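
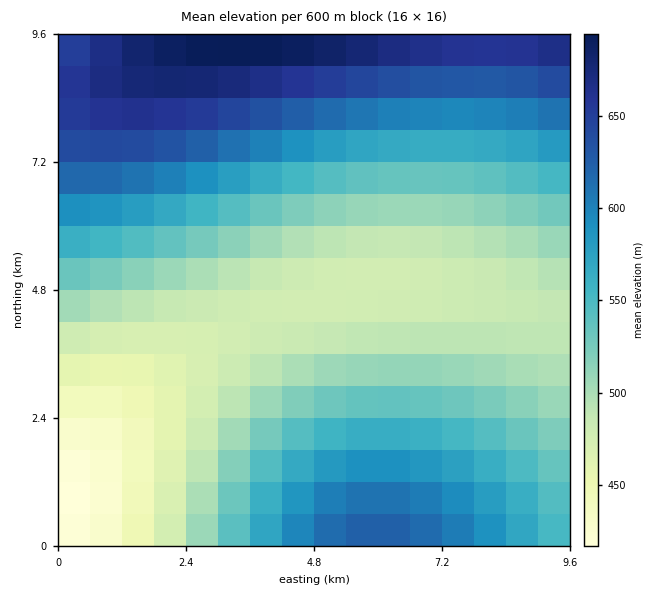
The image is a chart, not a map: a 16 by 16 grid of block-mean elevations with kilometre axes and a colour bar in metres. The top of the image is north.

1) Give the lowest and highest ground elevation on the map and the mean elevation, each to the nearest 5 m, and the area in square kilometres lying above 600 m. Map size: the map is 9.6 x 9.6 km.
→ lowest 415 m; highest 705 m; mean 545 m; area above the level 23.1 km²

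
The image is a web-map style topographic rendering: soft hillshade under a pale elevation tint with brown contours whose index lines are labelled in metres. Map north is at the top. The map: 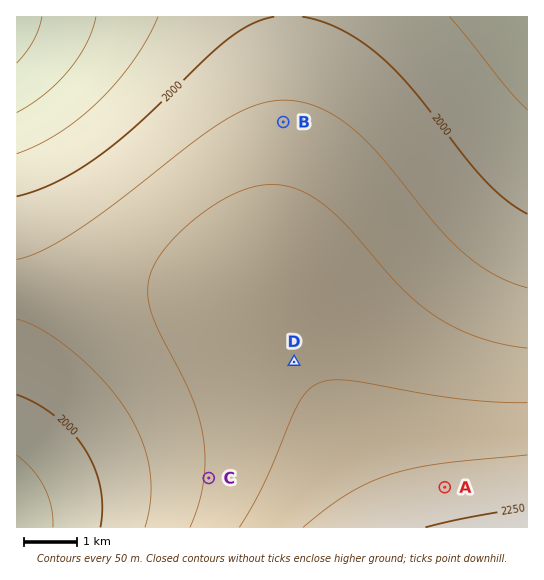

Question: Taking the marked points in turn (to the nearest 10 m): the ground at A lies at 2220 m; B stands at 2060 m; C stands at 2100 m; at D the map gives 2140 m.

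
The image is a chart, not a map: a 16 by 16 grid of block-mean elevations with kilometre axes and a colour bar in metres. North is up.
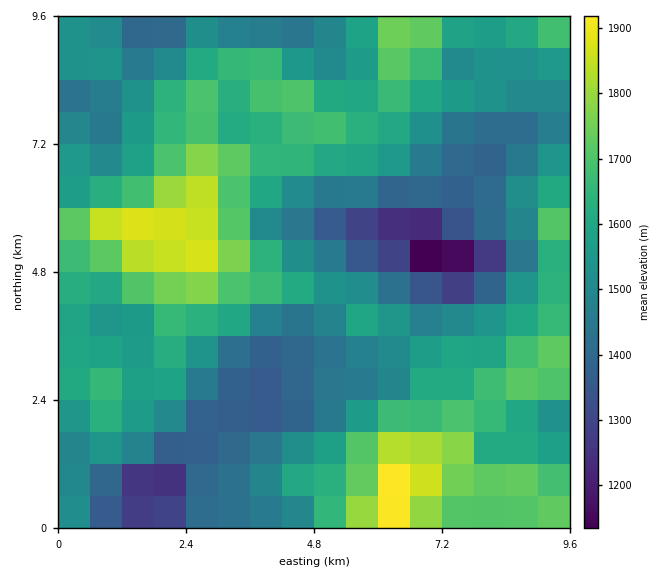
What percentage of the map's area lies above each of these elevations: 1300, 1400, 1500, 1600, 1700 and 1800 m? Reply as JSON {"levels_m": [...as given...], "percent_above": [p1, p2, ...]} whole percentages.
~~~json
{"levels_m": [1300, 1400, 1500, 1600, 1700, 1800], "percent_above": [96, 86, 66, 41, 18, 6]}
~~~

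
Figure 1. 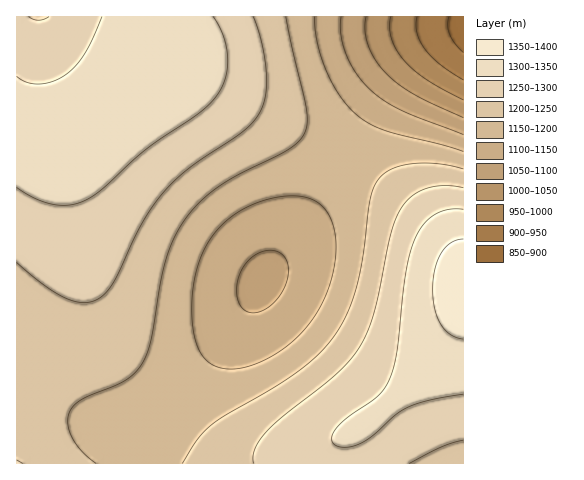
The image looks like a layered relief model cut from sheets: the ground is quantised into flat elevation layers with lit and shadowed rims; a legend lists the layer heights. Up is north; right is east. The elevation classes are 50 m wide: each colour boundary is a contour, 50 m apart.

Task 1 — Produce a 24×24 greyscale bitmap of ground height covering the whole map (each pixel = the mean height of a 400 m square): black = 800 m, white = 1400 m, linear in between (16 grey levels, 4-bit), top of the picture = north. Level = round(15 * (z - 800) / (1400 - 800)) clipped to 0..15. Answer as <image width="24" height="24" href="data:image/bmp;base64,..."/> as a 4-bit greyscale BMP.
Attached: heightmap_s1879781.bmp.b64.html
<image width="24" height="24" href="data:image/bmp;base64,Qk2WAQAAAAAAAHYAAAAoAAAAGAAAABgAAAABAAQAAAAAACABAAATCwAAEwsAABAAAAAAAAAAAAAAABEREQAiIiIAMzMzAERERABVVVUAZmZmAHd3dwCIiIgAmZmZAKqqqgC7u7sAzMzMAN3d3QDu7u4A////ALuqqqqqq7zMzMzLu7qqqpqqq7vMzdzMy6qqqqqqqqu8zN3MzKqqqqqZmqq7zM3dzKqqqqqZmZqrvMzd3aq7qqqZmZmaq8zd3bu7u6qZiIiZq7zd3ru7u6qZiIiJmrzN7ru7u7qZiHeImrvN7ru7u7qZiHeImavN7rvMy7qpiHd4iavN7szMy7qpmIiIiavN7szMzLupmIiIiavM3czMzMuqmZiImaq8zc3dzMu6qpmZmaq7zN3d3My7uqqZmaqru93d3dzMu6qqqZqqqd3d3d3My7uqqZmZiN3d3d3czLu6qZiId93d3d3d3Mu6mYh2Zczd3d3d3Mu6mIdlVMzN3d7d3MuqmHZVQ8zM3d7d3MupiHZUM7vM3d3d3Muph2VUMg=="/>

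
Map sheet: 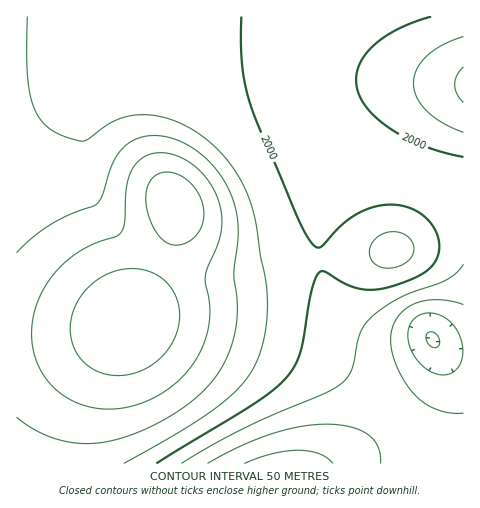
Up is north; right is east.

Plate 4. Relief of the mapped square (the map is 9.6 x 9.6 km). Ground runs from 1800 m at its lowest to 2240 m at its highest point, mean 2040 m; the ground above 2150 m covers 14.7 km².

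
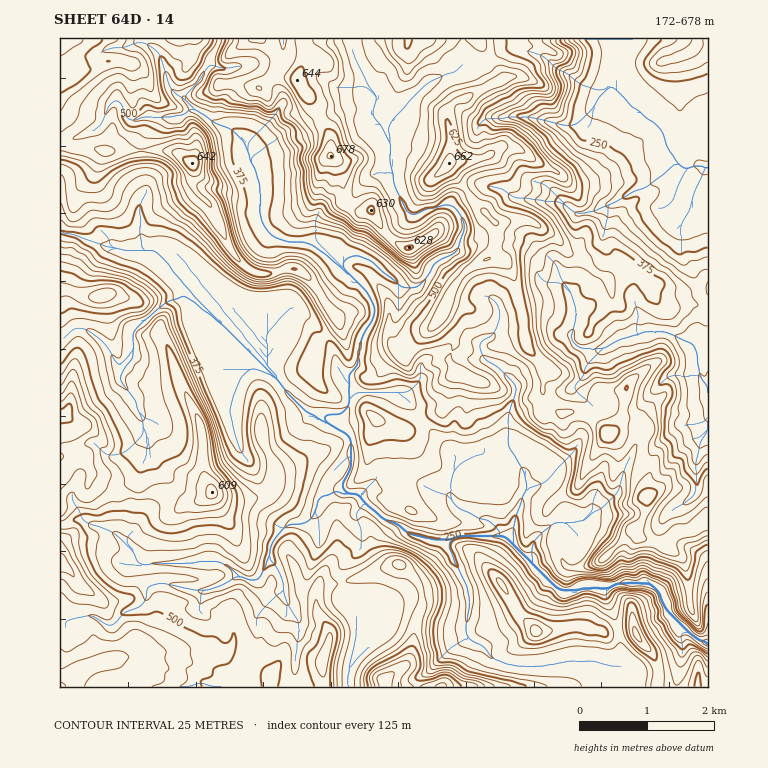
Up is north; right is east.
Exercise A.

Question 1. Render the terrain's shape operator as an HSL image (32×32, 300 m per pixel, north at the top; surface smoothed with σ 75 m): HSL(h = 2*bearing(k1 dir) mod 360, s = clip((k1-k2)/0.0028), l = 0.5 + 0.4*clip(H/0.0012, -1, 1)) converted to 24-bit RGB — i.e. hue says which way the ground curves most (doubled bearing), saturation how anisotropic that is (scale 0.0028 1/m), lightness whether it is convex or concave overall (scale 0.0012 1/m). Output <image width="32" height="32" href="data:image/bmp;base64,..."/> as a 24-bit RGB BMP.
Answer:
<image width="32" height="32" href="data:image/bmp;base64,Qk02DAAAAAAAADYAAAAoAAAAIAAAACAAAAABABgAAAAAAAAMAAATCwAAEwsAAAAAAAAAAAAAdnOwmmV2dIJlfolrhpd0jZJ3h25mfmZqcGuHZ4mRsqyMR0WCvaBqjtFBCyNnxebb46C3H8iKUNn+xLnyim/ujlPmuD3btEbFlmWvo3Kbim6Kf3h9SEVr0N2JITiIu9SVYYCCpXaqnoe3jYCcgoyOhH+RhHmYeXaXe4yRbZOTo4x7OzueyJad2p1oHFZkKI01wGZt7s7GGWFGcFgmdkI8eC8ynEszen8rWHQ2dXRFfHFId2JHo0otofavFUaalu26dHGAeJ51Tnx/r5GegYOig3yUenaRkWqVnpJ9aY6VZpSEYUuPjmlb8dvHLzKFWH1fPGhC89KDbERnSWFoh0ZzgmSDnE6d4dvwbGvXZ2a7ncbUKw26zv3QcqicKwgmOBoAfXxWg3A/U6Y9PIk6kVpdjYZqW4B4jmOVrbKSYYaNgnOOYTtri89sw65Kg0eFfn9/VWx24LyIpWFVRXOATUCJh1R6eeGbesmwX1vOt5zakqHBXxae8/nSUCpvbwBljf/OlFiHl9zPfJXQkG3AVYSSqqN0l05DMYtOwp2SiWaliFhtZkSExdqLc0dwfXNrfHZocW1dmrprzbujP0ugUSJppL5oneilS4F6Ry0MQmgGYzQOCPxe66eYMwAun+RG/HoKfuCxXqqAX0VNdHBUl2Fhp150eHG7lnLEdE4WbpUYhjmbb8hkUqbGhl23hGvBsHPCi4O3menFjpK5WBFuWkem1PfeqJWCQgk23SlJ/xvn12wBJ1QAMzIATzAabvU6JLG7wsWGb0leeVx2fFRjh3hNgng+en02WUcmmLpiocuYGS5yutitMVZtw4J4Q3hyV7m2z/Lqs3bJmi1XXhSDr+rVo7uGiB1DSxlmpNuiJlKb7879843/h2PMgbfXse/GZiVjw3xskk2VeEtcfV1zn2mCnJZ/fol1YW6Eg8iBo5h6JHd7srlZY0B6pq9oaWaGXblZeVsTMQ8CjWQcG6IndZEWZFMYgSFqP7Kcn8N9VVBzKGdH322v1MnnP5HN13rEtGnUip4whU45XoV6aIqCX5abuZO1sW+pcqJpZr9rf1lvhVVXVZBEP3NyibB9Yp6Uix0vwCN5rNffhK3Hi2mwpV6WqXyXK3CLu5ugkp1UdnRJR21lRnQw86hLJnoqNn5PxY21fESXo6C2cJCrbYmzdHyqaoGZoG6s3u3fdZnScUTIuouzkaCbS3V+SIRDhCstTKeRd6V+mZ1teF1cg2Z9goWTiIqZUmmjW5RysknB5ZaGMUFcMJZ/3Nu63ajVPrC1KaGHaHGThqt/fZioXG2KbnOFcWSQdqWoqumOYUqJZyNtyK2FoIWckWaTWXqEc0XDZqN8hpVxiXBld4+BZ4GPi4CIhYV/j2uMaoqDO1Rl6YWGMEyuTLiYc79dkrxoeo6zJkmucZZtk65paIdQXG17aGx9Znx6snRRw/GEJxQ8gSdQjNp8gmqcq3SxnoKzLCBwuqt5fIBvgZl7b4x6dFhadYVffYV0gmt8e1VUcEAxIptV3Gl+W7VVRalfm8F0UZB+NW+EoHxweMGZbJiyW1mJemOAcl5zttBeu/CSGgY21smDjcN0T15lcJFwnlFtVC2GxbaUfpyrioOriEJakXxbep5oV35XcTxZnDw/hMiVL3yGgdOpzK7RU2WneslbaExyVVdrkM+5dbGeiFaQaFB/imNzcll6yv3AqSewLhlcoNN9vo59c0+JcUIxaH9APnqvtNu8dV2ihj9+vYGWZX2dn3Jqjo5aKyqFtNTEk7rMe3fPQ59utnxPYa2HyHJuSWt1V2KB1Zdsd2ByXG99fDp+dYeRaIWiyPq1SxRVSVN8d8R0tF5sdS5ciLGWkM/PHiB9noggZlsxXzFKuIBvl2RbgrN0p9naEDqPy8KLa6A4MluCoonCw4fZmcFQZb1Af2q6UFN51XtVkml4VUp0UmSKkWWLseGZpspOWyptcoGBaptShzptjYCrscaVcT1oOGyWyoWms0GFJs+KSqOJqtzTedDUoSlQVytUksRnutvfIZC1UKl4TEyc98Th1E5eOYtSglyMtaxKqYKJkUR2N0lvj4Bh0Pe9YidydFp+f4B/fn99ZH+FaXiIy6qVgSh8FNChsle2rtXPyleeM45JlbBRfDxLm06ofm6yjvWtaI9ciStFOVgkOXo5T4xI67C4ojrApVd+WIc6eTgrub9WGEpXmNfDvd+MUSNifnqAgH9/f39/dn5/XXZ6okhZ3HlbNb55HmeJxJp8xnbN3aOuRoxjflpaSXyCq8l/p8BbWDg8ekWXu4SITnA/S2Urd3AXj2YyfoVbk1yHn2JysrNrVnC+AM5D2URAX0B7f3+AgH9+gH52fn9yZ1RwgipUu+7Gw6TOCR9nTtlQcW+a46GzkGfBepKpTEWJstSBslKqa26ZSleArnB7nYexXkybj7i4jZi1Zn2wcI7ElrLm2tnyscfntY3SfzyJfGR/gHB0dSkrhlMRT20YLSAYivybXLOXhUVSJGG7mGwzQmcdp3Bf6qGaVGBHY0hdquSEXU+BgVp9clx6eYhusbJ9X1SNkbuXcpCmaGGUhqCXRp9tfZVVlk5ChDg/f1FofmFraSFA0jpOzPj/2cz/zNz/m+vjbTZnlVWYpGw3QwkTn/8xBD8r3Im05nrTZqOrntuOZENzcklzZo5xc7Woo3ulf8fGjLW1eVCarnSfnZt3iFNFXUIqcGA0emFJc1ZRazVNkEePzP/VMiRZQ1Itopskgyoicz9JZzYhThUjnezz+c/8HIxZATIVx6ZD0bmHtVtaeERaSaaTgsjGT3aTiK+XfZuDf25qaExtjpVtcEkYf3o8f3haaJqUlGCEeE5qbU52puupa/JqTCxfg0pjqVlDclI5XCgtrVZQefLGQfupSy+X+9DwCR7IqWo9tcqCnlSum7/fj93hWT2xXGKzoqNuhoFmcVFecWBif4dnqmjFi16ThK6PTHqPfk+kq1Cyfa2zzv3PhjCQRDxwaF+QuGKwv0mcenTOouHy2fLhXDd6bT8XSIsAVwY+kuOug8uyT4nHvsZGgCYmaFgWT3QohphMj11hcWBveneAhYR4ckuis3l4eKRpa1dzNEJdkWmgvuOUjt1YaT2dV0R/V1h5bUeL2pCaXc5tKK1OyrVaWhpr1GjE3qabG5FkPsMmeEkmjYo+gF09hig6juK8gGqvUJ+cWZRxeHGSdXqGeoaKQVE0uJdhtH9XYl9CLkM2O2Yx6vrRTMaGVyxjb1t8VVZ7UTt13LCbsc2XZ72IOnxkPzx3Ta237bbX2anfc0CuZq1uikdOYNjXyPb7fl3Li22nlX2jf26SdG5+gHduf4VfZZXRjavPv67VkYnlfI/3weL68unLt13CRjFscWh5Y0lsOXRyaspi7PTXaFS2kkGmW2CHUXlxipBWzOSJPjXU4MHqosDqoOHda1d2bE1tkF9tjmVxjmh8gXF/hXZ7iHqPbpVmPYFKmrxuQIiJXaFMLmMp5uePoRFdYiw4YEg5WzY9YJNUTM5W0OaPWzxieGNwbXl/YVx/pJtZ2OSMHV05J600xaVlij4tazUaY0U/e3FjgXNthHh5h22EioiDfYOFhphuh5dvXo05qTEqkYIiH+h5aSAAgR8WoTlNX0KXJOyoZUu6l9uIfKhZeVWCc2qBgIVsS2d8gcS+5XeKuW1GUU0aXV8PVjUaYt49NGZwbXl8gn16f3R3gXh7iIp4f4B6qIN8g4xiUj1lq6loj+GZbhFSDZiX5MvyjJzqwMPrqEvYX+DMksaGhldLXGV7dmd8o15jPZJHOHpHlLZh6Yfi4J3nl2rDoODutuHtLjR7WHh7f3h+g2p4iGpRhoxac35gmZKCnHa3h2nHoNbZcqXMVyKHyth9AmBAmn4da3I2s2lOpcRrslN1mcyvSzyEhWKCmkpXu8BxRX5XUH1JXHRGY75urp7az3R4hRMaPbd8P2WEc3WBcUKh1KjRiYOucXySfKN1XaRyRaxXeJ5Ahhxbc5mwyaKTBUZ54Iifdom7WLiTl1CDksBoo4pGXz95eE+ZmLPAw5yxfYyzU3GalLF6T5VSeHNKomNGYu5nkTLXTzmCdHSATH1+natNuFl5rH+p"/>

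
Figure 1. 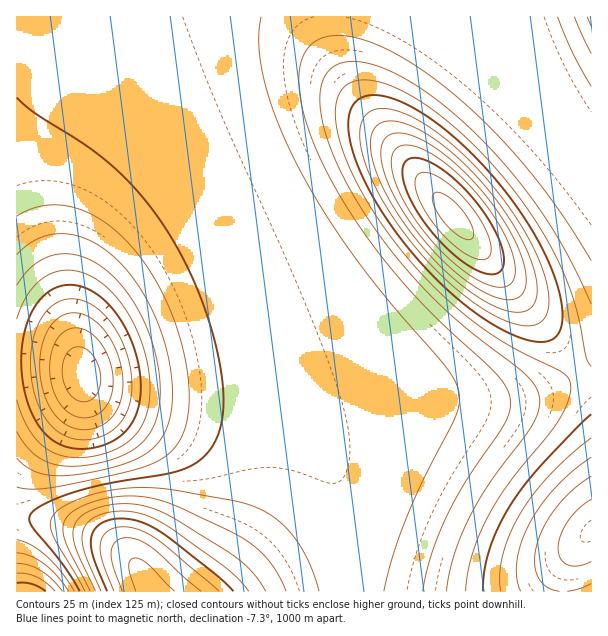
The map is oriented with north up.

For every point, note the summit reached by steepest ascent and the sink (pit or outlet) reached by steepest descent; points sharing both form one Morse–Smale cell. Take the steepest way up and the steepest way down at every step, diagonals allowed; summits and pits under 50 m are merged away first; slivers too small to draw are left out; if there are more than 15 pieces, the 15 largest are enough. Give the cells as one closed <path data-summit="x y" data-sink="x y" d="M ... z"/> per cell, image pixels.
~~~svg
<path data-summit="453 216" data-sink="81 375" d="M443 16l-426 0-1 343 25 1 28 4 11 8 2 6 8 8 36 12 44 6 75 4 63 10 19-2 51-13 30-5 62 4 48-4 40-13 27-17 7-6 0-195-12-6-57-69-50-50z"/><path data-summit="152 591" data-sink="81 375" d="M41 360l-25 0 1 157 45 6 45 17 12 7 15 16 18 29 198-1-2-66-4-19-7-26-12-21-11-13-17-13-22-12-27-7-89-8-51-10-21-11-12-18-12-5z"/><path data-summit="591 531" data-sink="81 375" d="M591 362l-6 6-27 17-40 13-27 4-83-4-30 5-36 11-28 4-69-10-54-2-47-4-10-4-8 1 45 9 84 7 20 6 28 17 22 21 12 21 5 14 6 31 3 67 240 0z"/><path data-summit="591 17" data-sink="81 375" d="M591 16l-147 1 29 25 50 50 57 69 8 5 4-1z"/><path data-summit="152 591" data-sink="24 591" d="M24 517l-8 1 1 74 134-1-17-28-15-16-12-7-45-17z"/>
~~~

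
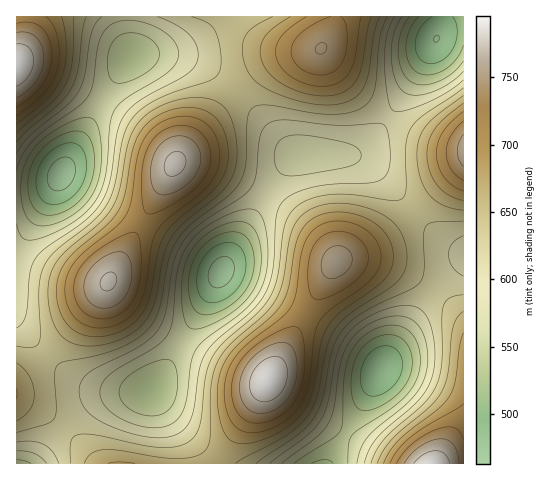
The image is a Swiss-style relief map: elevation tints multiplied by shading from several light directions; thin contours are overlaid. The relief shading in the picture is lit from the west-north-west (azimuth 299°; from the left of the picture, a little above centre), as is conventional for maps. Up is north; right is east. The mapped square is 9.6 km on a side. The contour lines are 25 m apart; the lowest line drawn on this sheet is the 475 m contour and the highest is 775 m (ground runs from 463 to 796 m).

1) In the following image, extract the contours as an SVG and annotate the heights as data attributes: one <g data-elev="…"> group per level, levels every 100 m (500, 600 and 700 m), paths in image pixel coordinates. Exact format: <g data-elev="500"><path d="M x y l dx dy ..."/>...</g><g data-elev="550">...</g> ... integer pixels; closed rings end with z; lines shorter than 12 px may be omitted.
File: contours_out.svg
<g data-elev="500"><path d="M370 396l-6-4-3-8 0-12 3-10 5-8 7-6 8-2 8 1 6 4 4 7 0 9-2 9-5 8-8 7-9 4z"/><path d="M209 302l-7-4-5-9 0-12 3-13 7-11 8-7 10-3 10 0 6 6 4 9 1 11-3 10-6 10-8 8-11 5z"/><path d="M52 205l-9-4-5-9-2-12 3-13 6-10 10-9 12-5 9 1 6 4 4 10 0 11-2 12-6 9-8 9-9 4z"/><path d="M452 17l4 5 1 9-3 16-5 7-5 5-6 3-7 2-6-1-5-4-4-6-1-8 1-9 4-8 12-11"/></g><g data-elev="600"><path d="M270 463l37-28 13-15 8-17 9-50 6-12 7-10 14-12 18-8 18-5 14 0 6 3 5 5 7 16 3 26-3 22-6 12-8 10-42 39-7 12-5 12"/><path d="M17 442l15-1 11 3 10 8 6 11"/><path d="M157 438l-16-2-16-4-17-7-13-7-8-7-5-8-3-10 1-9 4-7 7-6 48-24 11-8 8-9 7-16 7-47 7-19 8-12 10-10 44-29 10-9 5-12 3-36 5-12 7-6 12-2 52 5 42-2 7 2 4 11 2 22-2 13-5 8-13 4-36 1-22 3-19 7-12 9-3 7-2 8-4 54-7 21-13 17-35 30-12 14-6 17-6 41-6 14-5 5-7 4z"/><path d="M463 276l-10-9-3-5-1-7 3-11 11-8"/><path d="M17 153l13-17 36-30 12-14 7-17 6-42 5-9 6-7"/><path d="M463 80l-16 12-23 12-22 7-6 1-4-2-3-6-2-12-3-36 3-22 8-17"/><path d="M158 17l20 9 13 10 5 7 2 7-2 13-3 6-7 6-45 24-9 7-7 9-7 16-7 47-7 19-7 11-9 10-42 30-10 10-6 15-4 42-4 8-5 5"/></g><g data-elev="700"><path d="M245 432l12 0 14-3 14-8 11-10 7-12 5-13 6-49 5-15 12-13 36-25 10-13 4-12-1-11-7-12-11-9-13-5-14-1-13 3-10 7-6 8-4 10-6 44-5 14-11 12-35 27-14 17-6 20 1 23 2 10 5 8 5 5z"/><path d="M463 404l-52 33-13 12-8 14"/><path d="M91 327l12 1 12-3 11-5 8-8 6-9 4-11 7-46 6-15 11-13 34-26 12-16 5-15-1-17-6-14-11-10-13-4-14 1-14 6-11 9-6 9-5 12-7 47-5 15-11 13-34 27-11 15-5 17 2 18 9 14 7 5z"/><path d="M17 116l16-12 11-10 7-11 6-12 2-16-1-16-5-14-7-8"/><path d="M463 112l-12 11-8 9-5 11-2 10 2 13 6 10 8 9 11 6"/><path d="M306 17l-15 10-10 9-5 10 0 10 6 12 10 9 15 7 15 2 9-1 8-2 7-6 4-6 6-16 5-38"/></g>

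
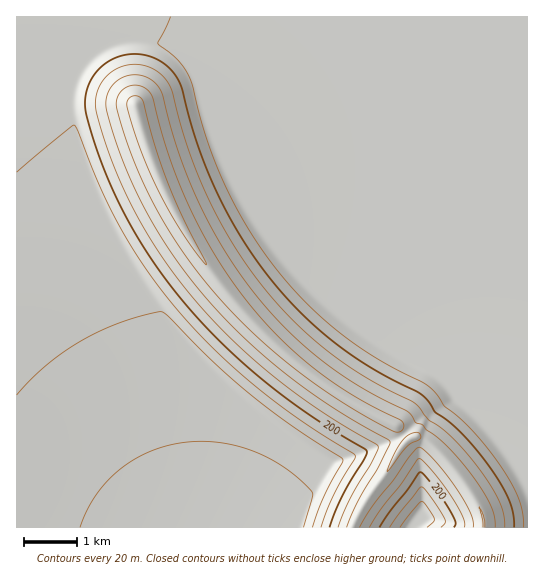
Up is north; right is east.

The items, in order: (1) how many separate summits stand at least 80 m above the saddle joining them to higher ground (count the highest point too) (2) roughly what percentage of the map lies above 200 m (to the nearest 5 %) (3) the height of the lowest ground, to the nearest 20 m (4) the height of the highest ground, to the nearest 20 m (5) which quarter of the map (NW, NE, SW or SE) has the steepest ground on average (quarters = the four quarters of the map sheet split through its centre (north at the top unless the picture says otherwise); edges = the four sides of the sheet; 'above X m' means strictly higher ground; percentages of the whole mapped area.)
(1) Counting only tops that stand 80 m proud, the map has 1 summit.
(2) Ground above 200 m makes up about 20 % of the sheet.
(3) About 140 m is the lowest elevation on the sheet.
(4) The highest point reaches roughly 300 m.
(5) Slopes are steepest in the south-east quarter.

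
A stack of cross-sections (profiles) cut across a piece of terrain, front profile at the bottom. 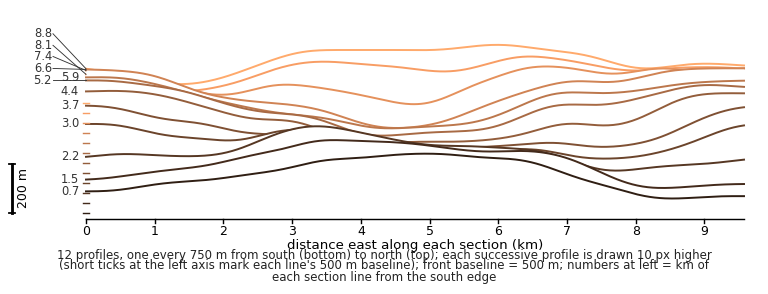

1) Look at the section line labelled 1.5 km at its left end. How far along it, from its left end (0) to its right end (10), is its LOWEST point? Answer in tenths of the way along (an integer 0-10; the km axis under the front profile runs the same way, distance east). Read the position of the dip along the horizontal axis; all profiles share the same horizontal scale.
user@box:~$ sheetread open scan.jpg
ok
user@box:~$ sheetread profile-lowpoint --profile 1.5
9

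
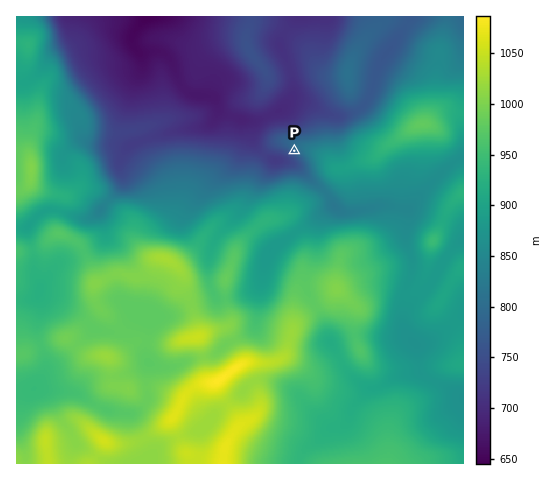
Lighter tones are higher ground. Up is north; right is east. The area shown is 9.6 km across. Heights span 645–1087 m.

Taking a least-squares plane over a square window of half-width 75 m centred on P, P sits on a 13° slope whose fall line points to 222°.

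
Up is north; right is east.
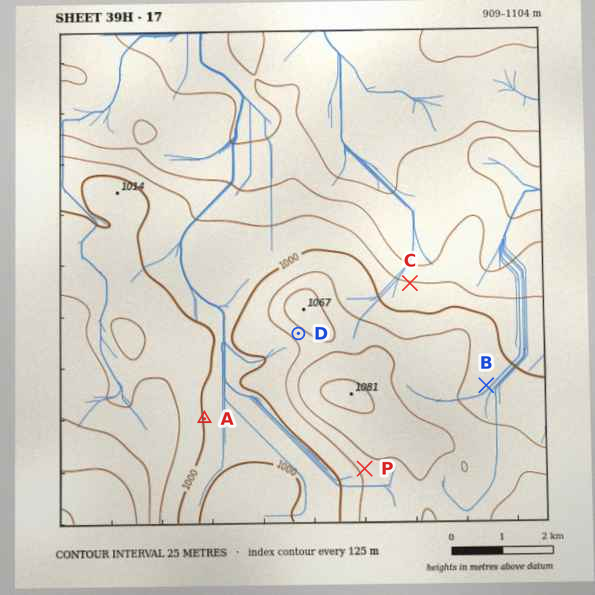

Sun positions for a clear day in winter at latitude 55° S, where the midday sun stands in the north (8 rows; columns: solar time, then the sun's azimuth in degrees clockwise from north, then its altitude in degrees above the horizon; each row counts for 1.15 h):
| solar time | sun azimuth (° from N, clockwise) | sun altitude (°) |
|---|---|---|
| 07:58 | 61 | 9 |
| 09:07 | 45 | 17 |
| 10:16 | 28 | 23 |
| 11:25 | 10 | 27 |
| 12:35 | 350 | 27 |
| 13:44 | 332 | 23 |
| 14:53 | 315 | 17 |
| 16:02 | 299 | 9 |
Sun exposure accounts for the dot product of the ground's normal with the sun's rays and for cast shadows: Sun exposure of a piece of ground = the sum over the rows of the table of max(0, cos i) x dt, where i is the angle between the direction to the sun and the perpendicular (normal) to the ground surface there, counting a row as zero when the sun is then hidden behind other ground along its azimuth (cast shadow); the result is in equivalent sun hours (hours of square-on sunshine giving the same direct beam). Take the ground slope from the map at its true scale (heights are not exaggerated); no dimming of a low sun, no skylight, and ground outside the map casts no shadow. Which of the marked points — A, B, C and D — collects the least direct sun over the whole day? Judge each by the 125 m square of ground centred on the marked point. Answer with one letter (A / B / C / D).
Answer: D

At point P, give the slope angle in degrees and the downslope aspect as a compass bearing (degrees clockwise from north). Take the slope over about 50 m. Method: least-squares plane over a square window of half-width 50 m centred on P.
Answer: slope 4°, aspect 232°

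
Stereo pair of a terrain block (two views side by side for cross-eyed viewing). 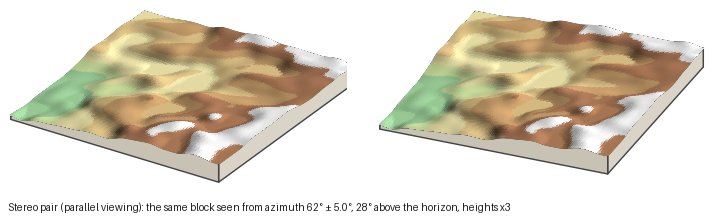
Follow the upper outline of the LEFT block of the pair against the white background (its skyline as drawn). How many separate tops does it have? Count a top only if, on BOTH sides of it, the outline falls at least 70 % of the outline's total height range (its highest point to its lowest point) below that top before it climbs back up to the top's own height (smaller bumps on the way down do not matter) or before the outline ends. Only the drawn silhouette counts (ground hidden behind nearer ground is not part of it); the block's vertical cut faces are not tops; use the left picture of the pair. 0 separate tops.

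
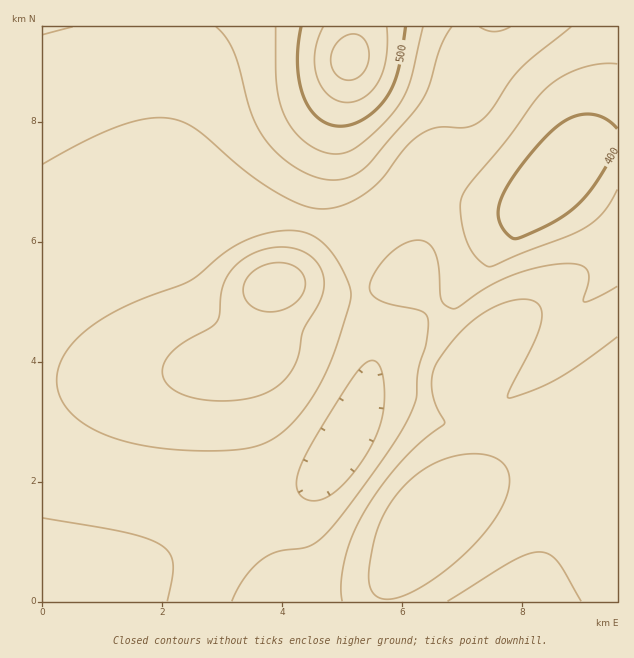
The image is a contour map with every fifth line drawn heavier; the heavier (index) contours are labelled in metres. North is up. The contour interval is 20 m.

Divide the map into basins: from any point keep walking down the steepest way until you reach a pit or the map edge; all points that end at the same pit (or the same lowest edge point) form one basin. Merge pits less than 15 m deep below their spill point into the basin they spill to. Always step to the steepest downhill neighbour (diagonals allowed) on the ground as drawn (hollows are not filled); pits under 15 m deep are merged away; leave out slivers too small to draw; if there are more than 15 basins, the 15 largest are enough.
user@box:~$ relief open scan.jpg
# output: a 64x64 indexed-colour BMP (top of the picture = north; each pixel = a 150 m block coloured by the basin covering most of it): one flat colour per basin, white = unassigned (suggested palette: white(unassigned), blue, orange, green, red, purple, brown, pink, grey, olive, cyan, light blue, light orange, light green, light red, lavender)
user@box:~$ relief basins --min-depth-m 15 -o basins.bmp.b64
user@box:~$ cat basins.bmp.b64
<image width="64" height="64" href="data:image/bmp;base64,Qk12CAAAAAAAAHYAAAAoAAAAQAAAAEAAAAABAAQAAAAAAAAIAAATCwAAEwsAABAAAAAAAAAA////ALR3HwAOf/8ALKAsACgn1gC9Z5QAS1aMAMJ34wB/f38AIr28AM++FwDox64AeLv/AIrfmACWmP8A1bDFACIiIiIiIiIiIiIiIiEREREREREzMzMzMzMzMzMzMzMzIiIiIiIiIiIiIiIiIhERERERERMzMzMzMzMzMzMzMzMiIiIiIiIiIiIiIiIiIiIiIiIhEzMzMzMzMzMzMzMzMyIiIiIiIiIiIiIiIiIiIiIiIiIjMzMzMzMzMzMzMzMzIiIiIiIiIiIiIiIiIiIiIiIiIiIzMzMzMzMzMzMzMzMiIiIiIiIiIiIiIiIiIiIiIiIiIiMzMzMzMzMzMzMzMyIiIiIiIiIiIiIiIiIiIiIiIiIiIjMzMzMzMzMzMzMzIiIiIiIiIiIiIiIiIiIiIiIiIiIiMzMzMzMzMzMzMzMiIiIiIiIiIiIiIiIiIiIiIiIiIiIjMzMzMzMzMzMzMyIiIiIiIiIiIiIiIiIiIiIiIiIiIiIzMzMzMzMzMzMzIiIiIiIiIiIiIiIiIiIiIiIiIiIiIiMzMzMzMzMzMzMiIiIiIiIiIiIiIiIiIiIiIiIiIiIiIjMzMzMzMzMzMyIiIiIiIiIiIiIiIiIiIiIiIiIiIiIiITMzMzMzMzMzIiIiIiIiIiIiIiIiIiIiIiIiIiIiIiIiEzMzMzMzMzMiIiIiIiIiIiIiIiIiIiIiIiIiIiIiIiIREzMzMzMzMyIiIiIiIiIiIiIiIiIiIiIiIiIiIiIiIhERETMzMzMzIiIiIiIiIiIiIiIiIiIiIiIiIiIiIiIiERERERMzMzMiIiIiIiIiIiIiIiIiIiIiIiIiIiIiIiIRERERERERESIiIiIiIiIiIiIiIiIiIiIiIiIiIiIiIhERERERERERIiIiIiIiIiIiIiIiIiIiIiIiIiIiIiIiEREREREREREiIiIiIiIiIiIiIiIiIiIiIiIiIiIiIiIRERERERERESIiIiIiIiIiIiIiIiIiIiIiIiIiIiIiIhERERERERERIiIiIiIiIiIiIiIiIiIiIiIiIiIiIiIhEREREREREREiIiIiIiIiIiIiIiIiIiIiIiIiIiIiIiERERERERERESIiIiIiIiIiIiIiIiIiIiIiIiIiIiIiIRERERERERERERERERERERIiIiIiIiIiIiIiIiIiIiIiERERERERERERERERERERERERIiIiIiIiIiIiIiIiIiIREREREREREREREREREREREREREiIiIiIiIiIiIiIiIhERERERERERERERERERERERERERIiIiIiIiIiIiIiIhEREREREREREREREREREREREREREiIiIiIiIiIiIiIhERERERERERERERERERERERERERESIiIiIiIiIiIiIhERERERERERERERERERERERERERERIiIiIiIiIiIiIhERERERERERERERERERERERERERERESIiIiIiIiIiIiERERERERERERERERERERERERERERERIiIiIiIiIiIiERERERERERERERERERERERERERERERESIiIhERIiIiEREREREREREREREREREREREREREREREREREREREREiERERERERERERERERERERERERERERERERERERERERERERERERERERERERERERERERERERERERERERERERERERERERERERERERERERERERERERERERERERERERERERERERERERERERERERERERERERERERERERERERERERERERERERERERERERERERERERERERERERERERERERERERERERERERERERERERERERERERERERERERERERERERERERERERERERERERERERERERERERERERERERERERERERERERERERERERERERERERERERERERERERERERERERERERERERERERERERERERERERERERERERERERERERERERERERERERERERERERERERERERERERERERERERERERERERERERERERERERERERERERERERERERERERERERERERERERERERERERERERERERERERERERERERERERERERERERERERERERERERERERERERERERERERERERERERERERERERERERERERERERERERERERERERERERERERERERERERERERERERERERERERERERERERERERERERERERERERERERERERERERERERERERERERERERERERERERERERERERERERERERERERERERERERERERERERERERERERERERERERERERERERERERERERERERERERERERERERERERERERERERERERERERERERERERERERERERERERERERERERERERERERERERERERERERERERERERERERERERERERERERERERERERERERERERERERERERERERERERERERERERERERERERERERERERERERERERERERERERERERERERERERERERERERERERERERERERERERERERERERERERERERERERERERERERERERERERERERERERERERERERERERERERERERERERERERERERERERERERERERERERERERERERERERERERERERERERERERERERERERERERERERERERERERERERERERERERERERERERERERERERERERERERERERERERERERERERERERERERERERERERERERERERERERERERERERERERERERERERERERERERERERERERER"/>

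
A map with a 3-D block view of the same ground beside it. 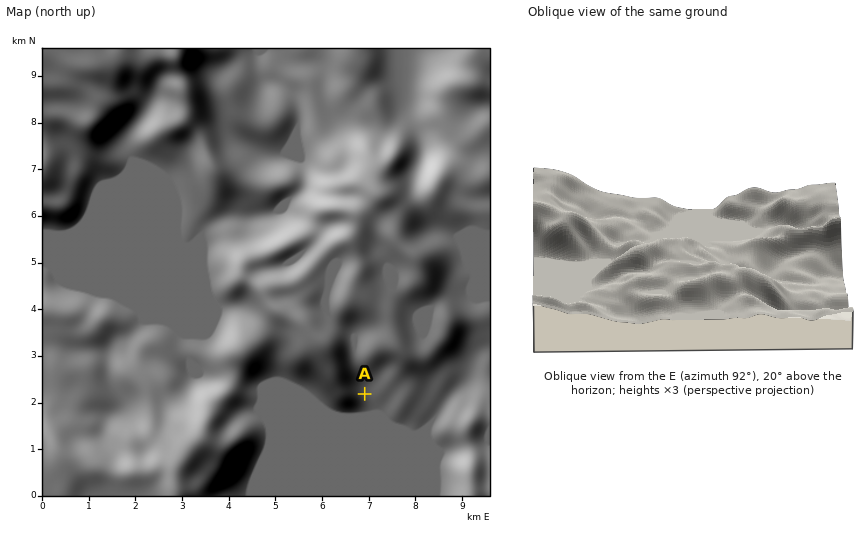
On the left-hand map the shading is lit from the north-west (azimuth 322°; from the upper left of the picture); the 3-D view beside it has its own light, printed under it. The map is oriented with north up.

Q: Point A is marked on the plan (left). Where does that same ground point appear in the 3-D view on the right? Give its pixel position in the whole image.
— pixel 605 283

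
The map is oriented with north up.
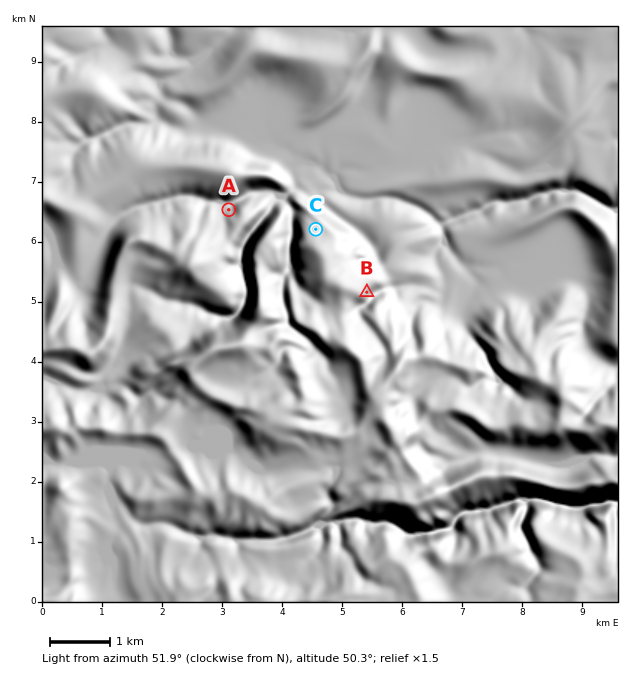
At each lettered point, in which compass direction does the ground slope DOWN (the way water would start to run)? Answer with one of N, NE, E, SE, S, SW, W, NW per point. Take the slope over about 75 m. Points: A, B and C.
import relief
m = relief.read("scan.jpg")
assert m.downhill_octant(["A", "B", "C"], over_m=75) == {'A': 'N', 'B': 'E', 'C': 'N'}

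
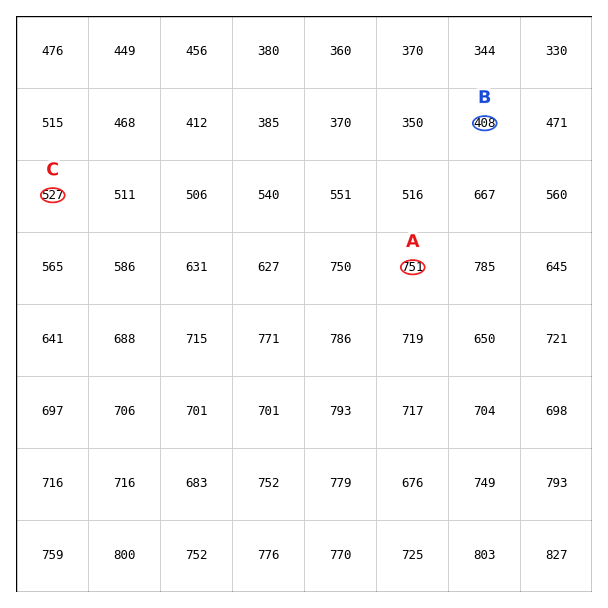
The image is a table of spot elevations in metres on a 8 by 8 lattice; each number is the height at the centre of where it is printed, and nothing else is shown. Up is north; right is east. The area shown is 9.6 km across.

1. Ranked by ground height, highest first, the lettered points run A C B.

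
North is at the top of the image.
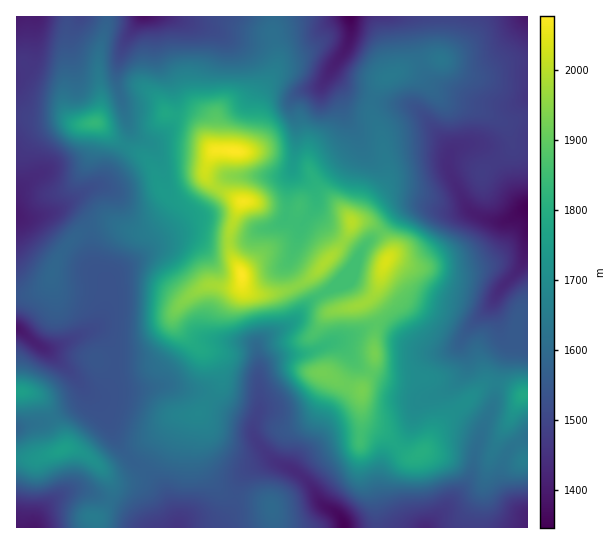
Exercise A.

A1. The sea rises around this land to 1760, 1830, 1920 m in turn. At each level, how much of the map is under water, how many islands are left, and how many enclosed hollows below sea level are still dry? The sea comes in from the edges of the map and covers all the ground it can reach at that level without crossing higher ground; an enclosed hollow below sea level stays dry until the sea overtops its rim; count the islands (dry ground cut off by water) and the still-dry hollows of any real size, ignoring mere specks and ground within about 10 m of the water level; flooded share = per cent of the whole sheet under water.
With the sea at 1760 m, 78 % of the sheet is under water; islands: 2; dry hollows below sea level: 0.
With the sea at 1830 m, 84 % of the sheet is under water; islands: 1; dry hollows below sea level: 0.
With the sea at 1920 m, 93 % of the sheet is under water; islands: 2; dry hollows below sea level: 0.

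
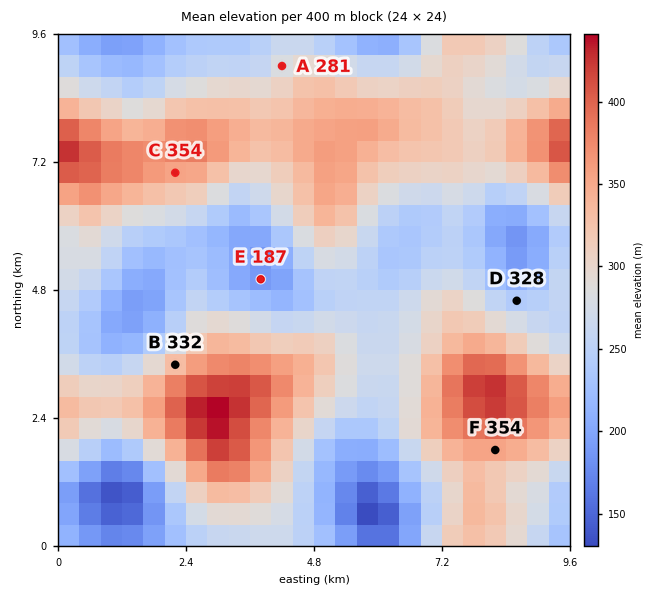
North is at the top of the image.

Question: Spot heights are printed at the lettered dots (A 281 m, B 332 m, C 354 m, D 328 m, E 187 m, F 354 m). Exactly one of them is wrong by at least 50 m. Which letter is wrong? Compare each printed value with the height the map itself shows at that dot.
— D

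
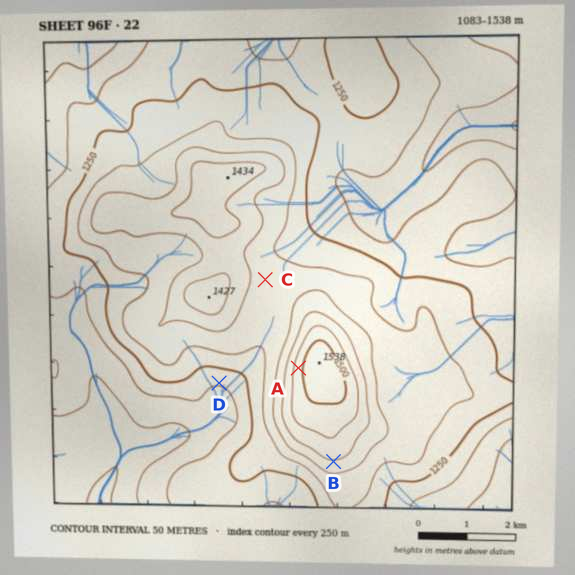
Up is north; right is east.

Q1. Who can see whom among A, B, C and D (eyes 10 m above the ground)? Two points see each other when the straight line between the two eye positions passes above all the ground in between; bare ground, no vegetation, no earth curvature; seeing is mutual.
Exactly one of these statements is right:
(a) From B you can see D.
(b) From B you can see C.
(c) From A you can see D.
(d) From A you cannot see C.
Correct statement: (c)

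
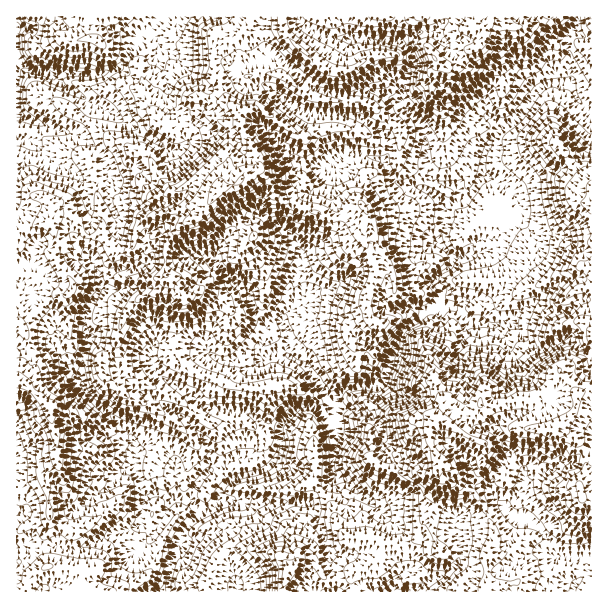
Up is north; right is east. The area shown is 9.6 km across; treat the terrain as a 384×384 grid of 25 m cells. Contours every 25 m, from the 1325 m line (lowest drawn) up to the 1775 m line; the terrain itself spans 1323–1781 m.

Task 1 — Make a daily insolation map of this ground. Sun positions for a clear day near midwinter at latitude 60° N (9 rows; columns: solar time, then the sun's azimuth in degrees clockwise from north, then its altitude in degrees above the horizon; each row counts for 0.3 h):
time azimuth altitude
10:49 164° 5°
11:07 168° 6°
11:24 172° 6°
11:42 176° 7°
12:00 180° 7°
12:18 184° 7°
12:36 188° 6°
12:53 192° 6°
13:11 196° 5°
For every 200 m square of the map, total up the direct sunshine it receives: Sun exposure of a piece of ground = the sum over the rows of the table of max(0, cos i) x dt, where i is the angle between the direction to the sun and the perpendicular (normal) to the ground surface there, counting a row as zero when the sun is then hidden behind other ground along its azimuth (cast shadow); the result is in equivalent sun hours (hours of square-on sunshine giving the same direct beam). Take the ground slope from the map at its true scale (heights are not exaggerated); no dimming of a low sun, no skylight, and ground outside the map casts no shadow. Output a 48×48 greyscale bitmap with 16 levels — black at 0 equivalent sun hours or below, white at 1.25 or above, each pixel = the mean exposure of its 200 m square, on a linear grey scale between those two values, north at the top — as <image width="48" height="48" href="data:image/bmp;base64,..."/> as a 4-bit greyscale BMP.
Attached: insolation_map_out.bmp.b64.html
<image width="48" height="48" href="data:image/bmp;base64,Qk32BAAAAAAAAHYAAAAoAAAAMAAAADAAAAABAAQAAAAAAIAEAAATCwAAEwsAABAAAAAAAAAAAAAAABEREQAiIiIAMzMzAERERABVVVUAZmZmAHd3dwCIiIgAmZmZAKqqqgC7u7sAzMzMAN3d3QDu7u4A////ADVURDETikU0RERDZleGRqmlESUzNERDQzRlQ1QAFVEBNFVkSWQkVmhFUgEzMiM1UzEREAEhElERJFeXEkERI0V2m0JGUyMiIxMRIQAjMlERAkUxAABHZFVWQiMiNFRGd3VmaFIjM1VCEAAAAAFEQxAVUjQyMTRYmzWHI2hkIyciMxAAAAIwAAE0VERDEhNFmkNDEBSFIxNAAAAAAAEQAAM0VFRjJEZ5ulVDcwAkISAWEAAAACMAAUU0erlyRFaXZlZXdUECVnZiUkQxFHIAKIeZzslFh0VVUzVqZDIBRVVkJRAAACMDmsu8qIWYRUMAAkNXRWZDNEVHU0IQAkQXmTEgNSN5RFZRAUNERWVEREVnZlQxFEIAEQJYUBiJlqqoYldVUgFEVGd0hlVDMhEAAAOEUnlSXMu7dWeDN4dGd5c4ZnZEIRAREBZ2WGEBZlVFRXWGhkF7qmOFEiN5IAAiEFY0ISRnYQABRZlCAAjLhFg0eJqZtBMkQgAAAiFEVlQyNKUAAGyDRlFHiZmIvFJSAAAAAAATARJENEIAAYc1QSeHUxESIAWKUAAAMAAAAAA1EAERNGREE3dCABAAADd3hRAAAAAAAAAjIBISZSRkNVQhJDEAAmVWVzAAAAAAAAAAAEMkZAKFZDRFZ3VDJFVWWHEBAAAAAAAABUNFVEJHZ2VmZ4dURVVVeaYQAAAAAAAAFCNVVVQ3iJq5dnZkREQiZSQwAAAAAAAAMSNohyMVu67rhTKYUzMzUwEAAAAAAAABADNGilERa7dZcyRnVUMRJVdkAAAAABADUzQyNXZ1RoUxQTlmZWZBA2QhABIRERIgEkNFEDYhATIhB7p2dGiYQ0MTMAAAERATRVRjEleZMBAAGKhlZVaKhUEREgABEiEQEWQ1VYY2ZFdohEiGRWVmdUEyAEMzIiIhA2d0NlMSVm39tjRkOJllVSNEQ0VTMyIhIzVlYxEhiWXf2VABe8yFVSNFUyNEMzRXdiIjMSIyFXUn3IQ964UkUyNEQyI0QzNolzVCITIzIhATfd28cQABIBESJkAjMkRXUyEAATIjICQhNs/oIhAAACERRDYRJEREIwAAA0NEEQASESajMQAQAjWHR3VDVVUxEgAAJERmQQAAEQAhAiMiABZUVVVEVWeXIAABIhZmQAAAAgIAOKdjNGRlRVRSNGmXIBERETUwACAAAAEBe4mqqEVVVVVUNEUxADETVUEAFkIAAEAWghNVQnYzZ2VmIAAAAAR3ZBABUxI0IlVlAAAAKIIGqWU0gwAAAEdUISRVQRN1RRIQA5uqpRFL6LlnhyAAATMgBGZlIREREAAASUI0EDZ5icqGZlEAExAAEgEhIRABYQA3gnztyYdVipvJZVQQJBAUd3YTISEBEhIiF7lEmpqRaWmbh4VDRlq8u7txEiITNEQze2AABrtoYRfMmKh3ZkRoiHRDEjM0RVVXpAAAAABYEDJIjLl0UyAyAhFFMzIzM1VXMANVVDWSAlZVmZqHJXciVUZ2ZCIQACNDIUZWeKl6hCIzUxJ7dQ=="/>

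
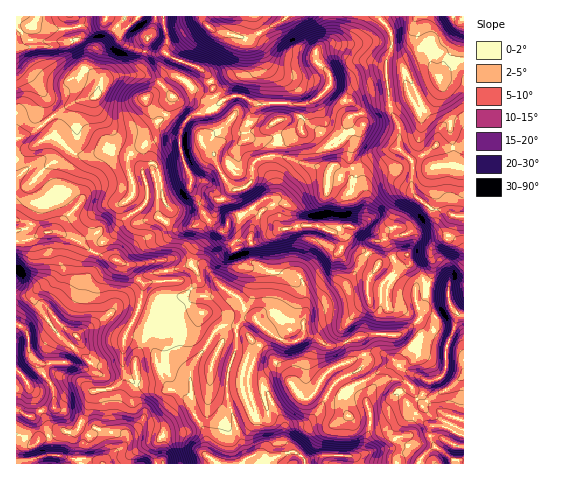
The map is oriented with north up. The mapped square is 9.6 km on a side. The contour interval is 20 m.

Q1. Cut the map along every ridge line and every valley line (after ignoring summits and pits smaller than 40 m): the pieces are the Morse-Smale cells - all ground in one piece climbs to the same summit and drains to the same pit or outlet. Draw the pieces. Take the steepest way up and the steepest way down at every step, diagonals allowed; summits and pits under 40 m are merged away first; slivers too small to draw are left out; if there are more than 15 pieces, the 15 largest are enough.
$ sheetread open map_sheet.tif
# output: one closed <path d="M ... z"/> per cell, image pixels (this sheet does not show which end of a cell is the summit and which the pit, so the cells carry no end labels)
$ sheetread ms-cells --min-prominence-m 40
<path d="M272 205l-11 6-8 14-1 10-3 4-13 2-27 22-2 6 17 19-9 8-14 0-9-7-34 29-14 21 10 9 4 21 11 20 10 3 10 10 16 29 0 22 13 11 137 0-3-8 8-1 4-6 7-25 0-10-5-12-4-4-19-8-6-8 19-10 9-9-5-26 17-4 22 1 22-16-1-10 8-20-4-3-3-11-11-10-3-9-7-1-22 9-13-11-12-7-6-7-28-12-17-1-19 5-6-6 0-9z"/><path d="M377 16l-45 1-1 22-15 11 0 11 13 12 2 10-10 12-12 9-1 9-7 11 0 6-31 8-24 2-1-11 3-5 6-20-11-8-8-1-12 5-12 10-13 5 4 16-2 8 4 7 10 8 6 18 15 18 11-4 6-5 2-19 13-6 19 1 43 14-2 15-19 2-18 14-17 4 4 9 1 12 7 3 17-5 17 1 28 12 6 7 12 7 13 11 19-8 8-1 3 2 2 8 13 14 1 7 3 3 5-15-2-20 2-7 7-6 9-2 6-22 10-1 0-69-16 2-13-2-23 15-13-13 1-19-10-19-4-34 0-15 6-13 0-13-5-9z"/><path d="M48 120l-16 13-16 6 1 102 11-1 18-8 11 0 24 10 14 11 31 11 46-5 9-5 15-12 6-14 7-7-5-7-5 10-13 4-7 0-14-7-7-5-1-22-24-1 1-7-8-30-17-7-19 7-15-2-19-17-5-1 2-9z"/><path d="M146 339l-3 2-8 20 2 16-1 7-17 29 2 17 5 5-11-3-5-4-5-37-2-2-8 1-3 3-5 18-11 20-14 0-8 5-12 2-6 5-19-9-1 29 201 1-12-11 1-18-3-9-17-28-7-6-10-3-11-20-4-21z"/><path d="M332 16l-45 0-20 13-21 9-30-7-11-7-3-8-38 0 4 22-4 14 14 8 24 10 7 6 4 11 0 5 7 9 19-6 17 9 29-2 17 3 13-5 16-17-2-10-13-12 0-11 15-11z"/><path d="M66 235l-2 1 1 12-5 26-8 9-13 6-5 9 22 34 34 30 8 4 14 0 10-4 2 8-2 11-5 5-13 4 6 38 5 4 11 3-5-5-2-17 17-29 1-7-2-16 9-22-5-3-13-2 11-21 6-29-10-10-7-10-31-11-14-11z"/><path d="M463 16l-85 1 9 9 5 9 0 13-6 13 0 15 4 34 10 19-1 19 13 13 23-15 18 2 11-3z"/><path d="M106 18l-4 4-34 7-39-3-13 9 0 28 24 25 5 10-1 17 4 5 28-19 19-3 3-3 4-15 24-6 16-13 2-9-18-7-6-7 4-9z"/><path d="M165 52l-20 0-5 12-9 8-29 8-4 15-3 3-19 3-22 14-5 4 4 8-2 9 5 1 17 15 9 4 13-1 14-6 15 6 3 3 3-5-12-9-4-11-6-8 12 8 20-1 24-15 1-2-14-9-5-8 27-22 4-7 2-8z"/><path d="M463 288l-14 1-1 3-20-4-8 20 1 10-17 14-5 2-22-1-17 4 5 26-9 9-16 7-3 3 2 4 4 4 24 11 4-10 7-9 10-3 11 0 13 7 6 13 6-7 4-9 12-5 5-7 1-24 9-19 2-14 7 1z"/><path d="M399 379l-16 1-12 11-5 11 5 12-1 16-8 22-5 4-5 0 4 7 107 1 1-44-15-4-5 10-17-2-17-15-2-5 9-5-5-13z"/><path d="M69 362l-30 1 3 8 10 14 2 7 0 15-13 3-8 6-5 0-11-6-1 23 2 2 18 8 6-5 12-2 8-5 12 1 4-2 9-19 5-18 3-3 7 0 2-7-5-9z"/><path d="M280 156l-13 0-10 4-5 9 0 12-10 8-12 2-7 8 6 21 13-4 24-18 3 0 4 7 12-1 23-16 20-2 1-15z"/><path d="M35 291l-10 5-9-1 0 28 9 6 3 5 2 20 12 10 27-2 28 11 5 4 2 12 13-3 7-10-2-14-10 4-14 0-13-7-33-32-17-26z"/><path d="M164 137l-17 6-13 7-2 4 11 17 3-6 6-2 5 4 5 27 5 12 5 4 6 0 32-11 10 1 1-3-2-3-11-11-17-3-9-25-3-15z"/>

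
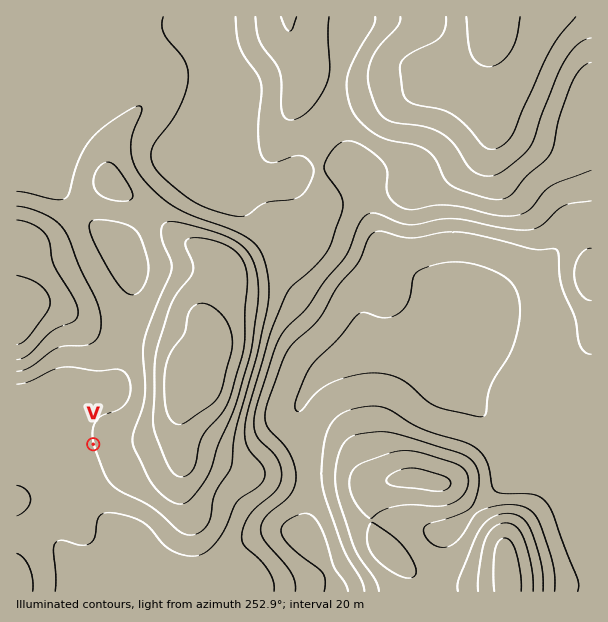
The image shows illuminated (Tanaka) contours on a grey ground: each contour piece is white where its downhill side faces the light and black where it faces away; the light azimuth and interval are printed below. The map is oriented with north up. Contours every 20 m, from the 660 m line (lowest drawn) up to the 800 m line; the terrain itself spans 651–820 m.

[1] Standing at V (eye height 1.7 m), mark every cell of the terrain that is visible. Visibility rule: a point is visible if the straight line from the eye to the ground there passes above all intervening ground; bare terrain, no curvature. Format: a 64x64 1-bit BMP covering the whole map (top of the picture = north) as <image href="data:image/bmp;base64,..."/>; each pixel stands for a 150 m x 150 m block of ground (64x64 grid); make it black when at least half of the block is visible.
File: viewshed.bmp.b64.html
<image width="64" height="64" href="data:image/bmp;base64,Qk0+AgAAAAAAAD4AAAAoAAAAQAAAAEAAAAABAAEAAAAAAAACAAATCwAAEwsAAAIAAAAAAAAA////AAAAAAD/AAAAAAAAAP4AAAAAAAAA/AAAAAAAAAD4AAAAAAAAAPBAAAAAAAAA4MAAAAAAAADhgAAAAAAAAOOAAAAAAAAAZ4AAAAAAAAD/gAAAAAAAAP+AAAAAAAAA/4AAAAAAAAD/gAAAAAAAAP/AAAAAAAAA/+CAAAAAAAD/4YAAAAAAAP/jgAAAAAAA/4eAAAAAAAD/B4AAAAAAAP4DgAAAAAAA/APAAAAAAAD8A8AAAAAAAPwDwAAAAAAA/wPAAAAAAAD/w4AAAAAAAP/jgAAAAAAA//eAAAAAAAD//4AAAAAAAP/DgAAAAAAA/4GAAAAAAAB+AMAAAAAAADgAgAAAAAAAAAAAAAAAAAAAAAAAAAAAAAAAAAAAAAAAAAAAAAAAAAAAAAAAAAAAAAAAYAAAAAAAAADwAAAAAAAAAMAAAAAAAAAAAAAAAAAAAAAAAAAAAAAAAAAAAAAAAAAAAAAAAAAAAAAAAAAAAAAAAAAAAAAAAAAAAAAAAAAAAAAAAAAAAAAAAAAAAAAAAAAAAAAAAAAAAAAAAAAAAAAAAAAAAAAAAAAAAAAAAAAAAAAAAAAAAAAAAAAAAAAAAAAAAAAAAAAAAAAAAAAAAAAAAAAAAAAAAAAAAAAAAAAAAAAAAAAAAAAAAAAAAAAAAAAAAAAAAAAAAAAAAAAAAAAAAAAAAAAAAA=="/>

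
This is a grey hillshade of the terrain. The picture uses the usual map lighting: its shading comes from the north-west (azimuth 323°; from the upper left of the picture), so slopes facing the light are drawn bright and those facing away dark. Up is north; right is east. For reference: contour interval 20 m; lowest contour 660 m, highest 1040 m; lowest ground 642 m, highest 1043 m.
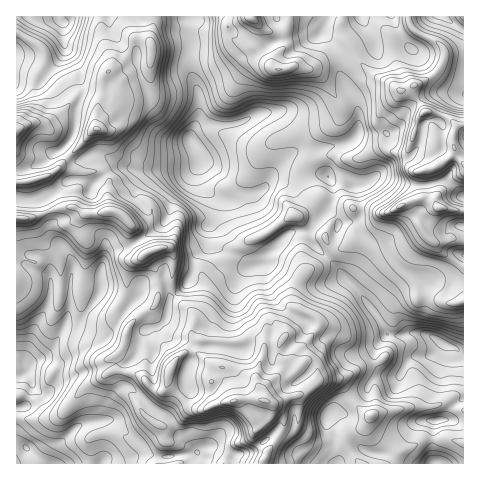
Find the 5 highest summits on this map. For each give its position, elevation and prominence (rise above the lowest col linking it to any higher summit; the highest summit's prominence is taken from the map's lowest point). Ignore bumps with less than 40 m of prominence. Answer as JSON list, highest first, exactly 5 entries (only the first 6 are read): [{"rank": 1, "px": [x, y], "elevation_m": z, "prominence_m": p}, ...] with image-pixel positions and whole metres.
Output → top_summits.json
[{"rank": 1, "px": [234, 400], "elevation_m": 1043, "prominence_m": 401}, {"rank": 2, "px": [440, 208], "elevation_m": 992, "prominence_m": 57}, {"rank": 3, "px": [112, 211], "elevation_m": 954, "prominence_m": 77}, {"rank": 4, "px": [146, 253], "elevation_m": 953, "prominence_m": 63}, {"rank": 5, "px": [97, 129], "elevation_m": 944, "prominence_m": 68}]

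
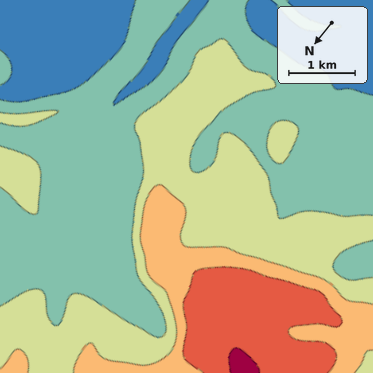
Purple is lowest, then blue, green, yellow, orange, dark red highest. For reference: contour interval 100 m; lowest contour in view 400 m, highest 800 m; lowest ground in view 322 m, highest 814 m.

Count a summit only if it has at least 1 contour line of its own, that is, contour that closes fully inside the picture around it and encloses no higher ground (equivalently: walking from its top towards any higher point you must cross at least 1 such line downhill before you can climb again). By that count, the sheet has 1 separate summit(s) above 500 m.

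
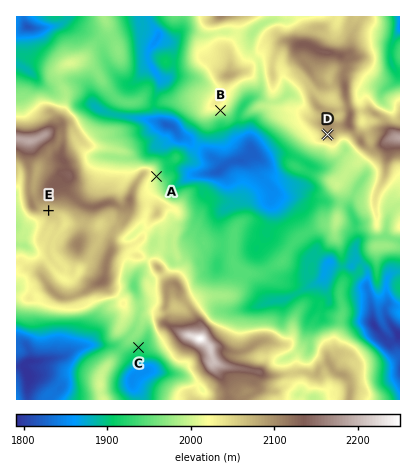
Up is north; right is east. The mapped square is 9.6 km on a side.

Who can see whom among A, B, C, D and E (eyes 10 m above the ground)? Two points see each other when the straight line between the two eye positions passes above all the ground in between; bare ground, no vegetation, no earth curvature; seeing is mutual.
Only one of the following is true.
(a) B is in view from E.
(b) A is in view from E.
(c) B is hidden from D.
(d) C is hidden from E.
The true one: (d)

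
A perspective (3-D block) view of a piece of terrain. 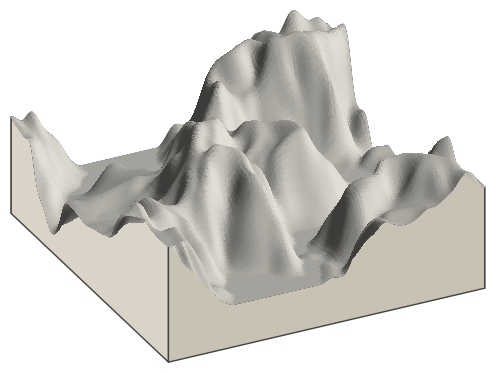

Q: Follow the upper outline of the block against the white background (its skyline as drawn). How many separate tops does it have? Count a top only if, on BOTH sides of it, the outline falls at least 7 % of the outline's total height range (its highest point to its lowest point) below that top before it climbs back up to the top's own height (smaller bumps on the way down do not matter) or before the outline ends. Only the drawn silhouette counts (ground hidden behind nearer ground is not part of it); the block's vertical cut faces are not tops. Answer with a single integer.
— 2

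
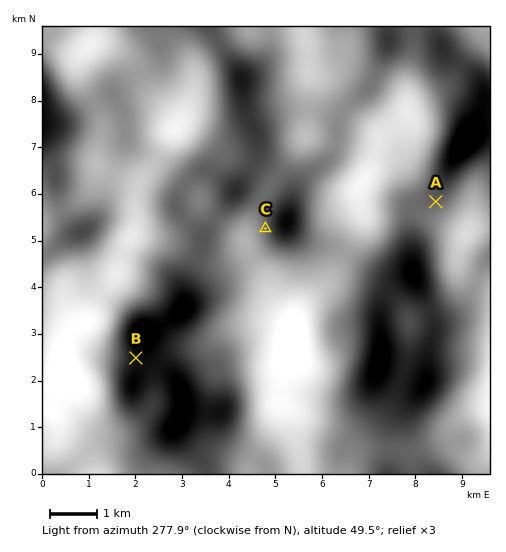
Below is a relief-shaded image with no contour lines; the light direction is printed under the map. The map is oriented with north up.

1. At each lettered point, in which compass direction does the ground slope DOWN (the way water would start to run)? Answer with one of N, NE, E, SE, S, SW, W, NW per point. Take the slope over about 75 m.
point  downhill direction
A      S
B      E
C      NE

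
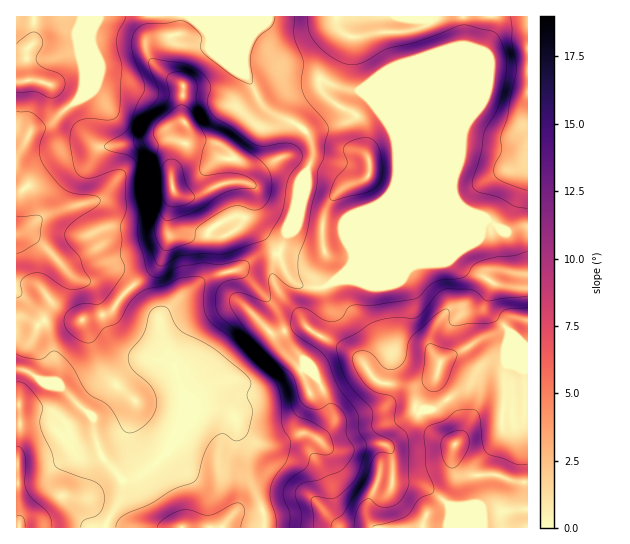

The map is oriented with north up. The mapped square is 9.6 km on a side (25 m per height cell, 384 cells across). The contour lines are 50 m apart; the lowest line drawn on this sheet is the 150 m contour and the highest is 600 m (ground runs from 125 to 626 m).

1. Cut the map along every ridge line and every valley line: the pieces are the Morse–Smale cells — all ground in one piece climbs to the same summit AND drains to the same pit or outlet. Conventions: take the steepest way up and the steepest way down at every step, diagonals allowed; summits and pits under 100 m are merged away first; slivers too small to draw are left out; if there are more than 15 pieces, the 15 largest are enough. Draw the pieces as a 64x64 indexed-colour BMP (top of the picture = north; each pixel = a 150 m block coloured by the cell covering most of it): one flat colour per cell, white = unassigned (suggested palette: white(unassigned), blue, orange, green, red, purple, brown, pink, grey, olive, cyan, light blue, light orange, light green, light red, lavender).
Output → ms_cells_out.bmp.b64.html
<image width="64" height="64" href="data:image/bmp;base64,Qk12CAAAAAAAAHYAAAAoAAAAQAAAAEAAAAABAAQAAAAAAAAIAAATCwAAEwsAABAAAAAAAAAA////ALR3HwAOf/8ALKAsACgn1gC9Z5QAS1aMAMJ34wB/f38AIr28AM++FwDox64AeLv/AIrfmACWmP8A1bDFAEREREREQRERERERERERERERERERERERERERERERERERREREREREERERERERERERERERERERERERERERERERERFEREREREQREREREREREREREREREREREREREREREREREUREREREREERERERERERERERERERERERERERERERERERREREREREQRERERERERERERERERERERERERERERERERFERERERERBEREREREREREREREREREREREREREREREREUREREREREERERERERERERERERERERERERERERERERERREREREREERERERERERERERERERERERERERERERERERFEREREREEREREREREREREREREREREREREREREREREREUREREREERERERERERERERERERERERERERERERERERERREREREQRERERERERERERERERERERERERERERERERERFERERERBEREREREREREREREREREREREREREREREREREUREREREERERERERERERERERERERERERERERERERERERREREREQRERERERERERERERERERERERERERERERERERFEREREQREREREREREREREREREREREREREREREREREREUREREQRERERERERERERERERERERERERERERERERERERREREQRERERERERERERERERERERERERERERERERERERFEREQREREREREREREREREREREREREREREREREREREREURBERERERERERERERERERERERERERERERERERERERERQREREREREREREREREREREREREREREREREREREREREREREREREREREREREREREREREREREREREREREREREREREREREREREREREREREREREREREREREREREREREREREREREREREREREREREREREREREREREREREREREREREREREREREREREREREREREREREREREREREREREREREREREREREREREREREREREREREREREREREREREREREREREREREREREREREREREREREREREREREREREREREREREREREREREREREREREREREREREREREREREREREREREREREREREREREREREREREREREiEREREREREREREREREREREREREREREREREREREREREiIhEREREREREREREREREREREREREREREREREREREREiIiIREREREREREREREREREREREREREREREREREREREiIiIiIREREREREREREREREREREREREREREREREiIhIiIiIiIiIRERERERERETMREREREREREREREREREiIiIiIiIiIiIiIhEREREREREzMREREREREREREREREiIiIiIiIiIiIiIiIhERERERETMzMxEREREREREREREiIiIiIiIiIiIiIiIiIiEREREREzMzMxEREREREREREiIiIiIiIiIiIiIiIiIiIRERERERMzMzMzEREREREREiIiIiIiIiIiIiIiIiIiIiERERERETMzMzMxERERERIiIiIiIiIiIiIiIiIiIiIiIRERERERMzMzMzMxERMzEiIiIiIiIiIiIiIiIiIiIiIiERERERETMzMzMzMzMzMyIiIiIiIiIiIiIiIiIiIiIiIRERERERMzMzMzMzMzMzIiIiIiIiIiIiIiIiIiIiIiIhERERERETMzMzMzMzMzMiIiIiIiIiIiIiIiIiIiIiIiIRERERERMzMzMzMzMzMyIiIiIiIiIiIiIiIiIiIiIiIhEREREREzMzMzMzMzMzIiIiIiIiIiIiIiIiIiIiIiIiERERERERMzMzMzMzMzMiIiIiIiIiIiIiIiIiIiIiIiIREREREREzMzMzMzMzMyIiIiIiIiIiIiIiIiIiIiIiIiERERERETMzMzMzMzMzIiIiIiIiIiIiIiIiIiIiIiIiIRERERERMzMzMzMzMzNSIiIiIiIiIiIiIiIiIiIiIiIhEREREREzMzMzMzMzM1IiIiIiIiIiIiIiIiIiIiIiIiEREREREzMzMzMzMzMzVSIiIiIiIiIiIiIiIiIiIiIiERERERETMzMzMzMzMzNVVSIiIiIiIiIiIiIiIiIiIiERERERERMzMzMzMzMzM1VVUiIiIiIiIiIiIiIiIiIhERERERERMzMzMzMzMzMzVVVVIiIiIiIiIiIiIiIiIRERERERERMzMzMzMzMzMzNVVVVVIiIiIiIiIiIiIiIRERERERERMzMzMzMzMzMzM1VVVVUiIiIiIiIiIiIiIhERERERERMzMzMzMzMzMzMzVVVVVSIiIiIiIiIiIiIhERERERMzMzMzMzMzMzMzMzNVVVVVIiIiIiIiIiIiIiERERMzMzMzMzMzMzMzMzMzM1VVVVUiIiIiIiIiIiIiMzMzMzMzMzMzMzMzMzMzMzMzVVVVVSIiIiIiIiIiIiMzMzMzMzMzMzMzMzMzMzMzMzNVVVVVIiIiIiIiIiIiMzMzMzMzMzMzMzMzMzMzMzMzM1VVVVUiIiIiIiIiIiMzMzMzMzMzMzMzMzMzMzMzMzMzVVVVVSIiIiIiIiIiMzMzMzMzMzMzMzMzMzMzMzMzMzNVVVVVIiIiIiIiIiMzMzMzMzMzMzMzMzMzMzMzMzMzM1VVVVUiIiIiIiIiMzMzMzMzMzMzMzMzMzMzMzMzMzMz"/>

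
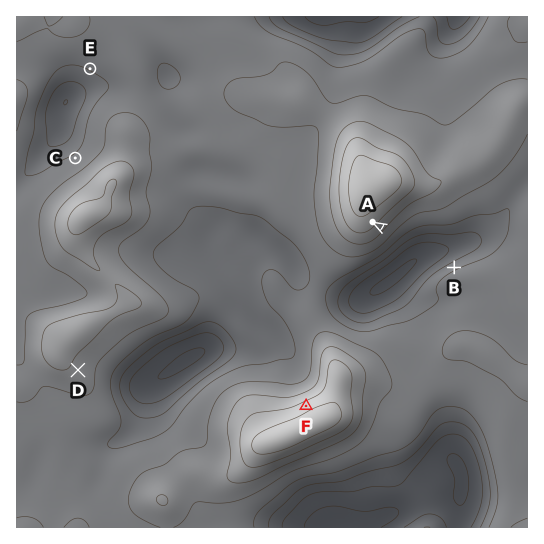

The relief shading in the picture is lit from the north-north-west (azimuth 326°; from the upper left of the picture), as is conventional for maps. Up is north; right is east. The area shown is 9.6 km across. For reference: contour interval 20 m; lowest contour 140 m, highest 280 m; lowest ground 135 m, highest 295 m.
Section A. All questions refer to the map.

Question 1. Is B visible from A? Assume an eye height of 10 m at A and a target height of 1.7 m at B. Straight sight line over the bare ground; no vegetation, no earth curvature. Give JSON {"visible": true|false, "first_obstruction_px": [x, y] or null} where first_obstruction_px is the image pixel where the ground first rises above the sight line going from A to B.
{"visible": true, "first_obstruction_px": null}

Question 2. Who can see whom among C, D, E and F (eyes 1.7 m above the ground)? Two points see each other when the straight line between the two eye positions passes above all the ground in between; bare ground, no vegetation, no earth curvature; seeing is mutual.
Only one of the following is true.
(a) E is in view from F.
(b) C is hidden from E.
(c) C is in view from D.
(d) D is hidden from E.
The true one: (d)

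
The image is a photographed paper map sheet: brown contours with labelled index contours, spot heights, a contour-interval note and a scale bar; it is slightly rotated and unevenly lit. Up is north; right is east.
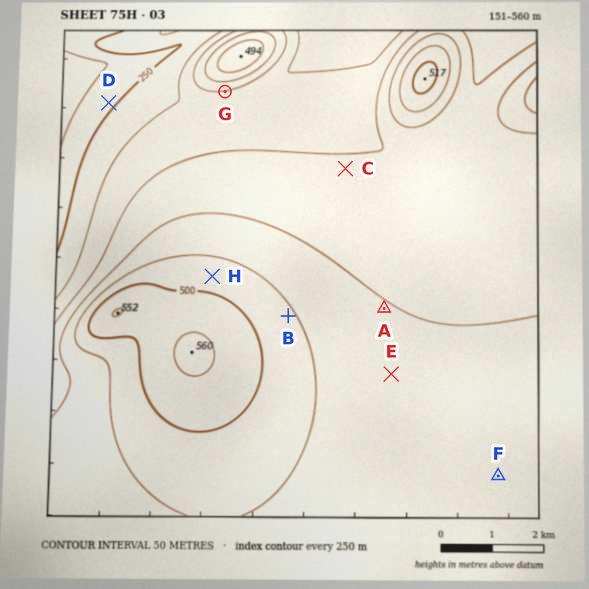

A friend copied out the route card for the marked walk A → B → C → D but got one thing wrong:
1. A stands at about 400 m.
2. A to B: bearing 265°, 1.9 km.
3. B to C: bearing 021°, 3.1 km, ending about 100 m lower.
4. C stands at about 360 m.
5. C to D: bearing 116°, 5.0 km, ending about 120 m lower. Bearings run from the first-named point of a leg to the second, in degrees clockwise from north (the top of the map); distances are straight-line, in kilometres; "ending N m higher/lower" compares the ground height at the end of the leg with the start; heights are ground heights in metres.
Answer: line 5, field bearing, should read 285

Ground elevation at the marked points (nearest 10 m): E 420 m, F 430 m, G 350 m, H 480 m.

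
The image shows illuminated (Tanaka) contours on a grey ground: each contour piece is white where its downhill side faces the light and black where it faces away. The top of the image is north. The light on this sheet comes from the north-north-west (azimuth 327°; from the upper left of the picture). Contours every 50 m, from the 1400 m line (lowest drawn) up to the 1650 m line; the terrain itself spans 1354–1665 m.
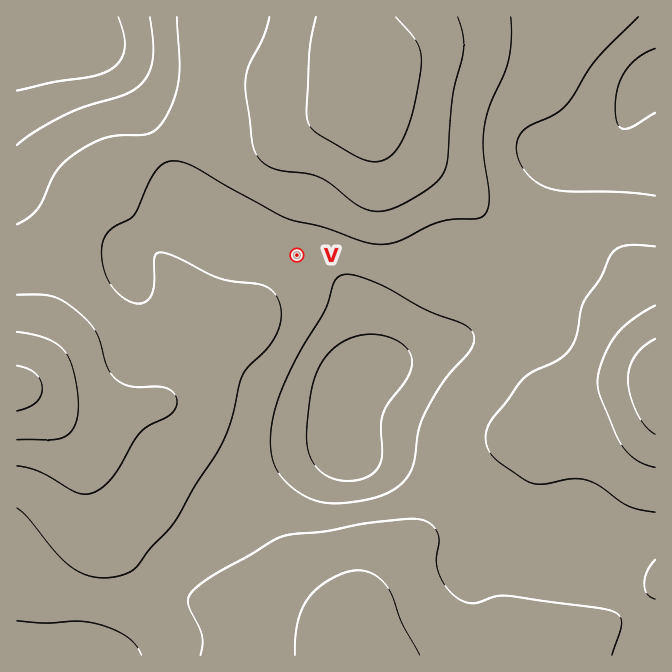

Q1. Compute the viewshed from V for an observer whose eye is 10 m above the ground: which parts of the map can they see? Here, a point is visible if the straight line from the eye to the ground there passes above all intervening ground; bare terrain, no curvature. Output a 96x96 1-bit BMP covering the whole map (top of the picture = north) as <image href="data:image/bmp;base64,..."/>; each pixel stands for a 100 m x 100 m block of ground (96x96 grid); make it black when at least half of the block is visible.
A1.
<image width="96" height="96" href="data:image/bmp;base64,Qk2+BAAAAAAAAD4AAAAoAAAAYAAAAGAAAAABAAEAAAAAAIAEAAATCwAAEwsAAAIAAAAAAAAA////AAAAAAAAAAAAAAAMB/A8AAAAAAAAAAAAD///AAAAAAAAAAAAD///wAAAAAAAAAAAD///8AAAAAAAAD+AD////AAAAAAAAH/gD////4AAAAAAAP/gD4///8AAAAAAAP/wDwf//4AAAAABx//4HgP/+AAAAAAB/////AP+AAAAAAAB/////APAAAAAAAAA////+AAAAAAAAAAAf///8AAAAAAAAAAAf///8AAAAAAAAAAAP///4AAAAAAAAAAAH///4AAAAAAAAAAAH///4B4AAAAAAAAAD///8D8AAAAAAAAAD////P8AAAAAAAAAB/////+AAAAAAAAAB/////+AAAAAAAAAA/////+AAAAAAAAAA/////8AAAAAAAAAAf////4AAAAAAAAAAH////wAAAAAAAAAAAf///wAAAAAAAAAAAB///wAAAAAAAAAAAAf//wAAEAAAAAAAAAf//4AAfAAAAAAAAAP//4AB/gAAAAAAAAP//8A//wAAAAAAAAP//+A//wAAAAAAAAP///B//4AQAAAAAAP///h//8A4AAAAAAP//////8B4AAAAAAP//////8D8AAAAAAH//////8H8AAAAAAH//////8P8AAAAAAH//////8f+AAAAAAD//////8/+AAAAAAD//////9/+AAAAAAD////////+AAAAAAB////////+AAAAAAB////////+AAAAAAA////////+AAAAAAA////////+AAAAAAA/////////AAAAAAB/////////AAAAAAB////////+AAAAAAD////////+AAAD4AP////////+AAAP8Af////////8AAB//D///////8P8AAP//////////8H8AAf//////////8H8AA////////4P/8D8AB////////gD/8D8AB////////AB/8D8AD///////+AA/8D8AH///////+AAf8D8AP/h///AP8AAfwD8Af/A///AB8AAPgD+A/+A//+AAAAACAB/B/+A//+AAAAAAAA///+D//+AAAAAAAA///////+AAAAAAAAf//////+AAAAAAAAf//////8AAAAAAAAP//////8AAAAAAAAP//////8AAAAAAAAH//////8AAAAAAAAH//////4AAAAAAAAD//////4AAAAAAAAB//4D//4AAAAAAAAA//wA//wAAAAAAAAAP/AAP/wAAAAAAAAAAAAAH/AAAAAAAAAAAAAAA8AAAAAAAAAAAAAAAAAAAAAAAAAAAAAAAAAAAAAAAAAAAAAAAAAAAAAAAAAAAAAAAAAAAAAAAAAAAAAAAAAAAAAAAAAAAAAAAAAAAAAAAAAAAAAAAAAAAAAAAAAAAAAAAAAAAAAAAAAAAAAAAAAAAAAAAAAAAAAAAAAAAAAAAAAAAAAAAAAAAAAAAAAAAAAAAAAAAAAAAAAAAAAAAAAAAAAAAAAAAAAAAAAAAAAAAAAAAAAAAAAAAAAAAAAAAAAAAAAAAAAAAAAAAAAAAAAAAAAAAAAAAAAAAAAAAAAAAA="/>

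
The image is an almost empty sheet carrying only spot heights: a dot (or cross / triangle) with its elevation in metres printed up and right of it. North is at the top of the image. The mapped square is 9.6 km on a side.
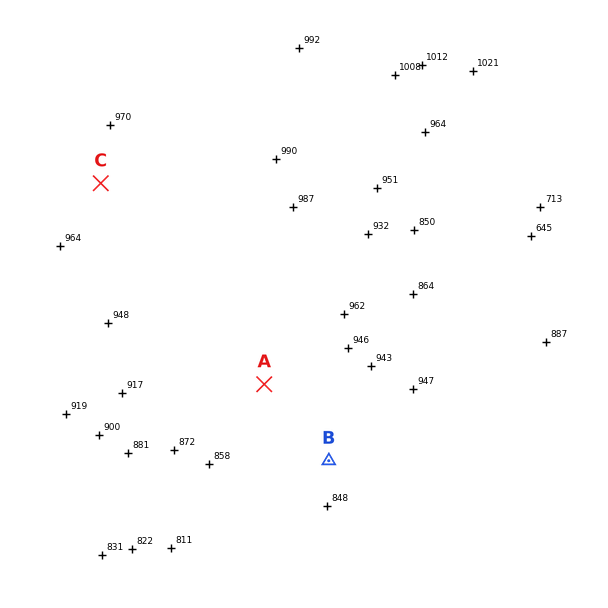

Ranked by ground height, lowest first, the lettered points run B A C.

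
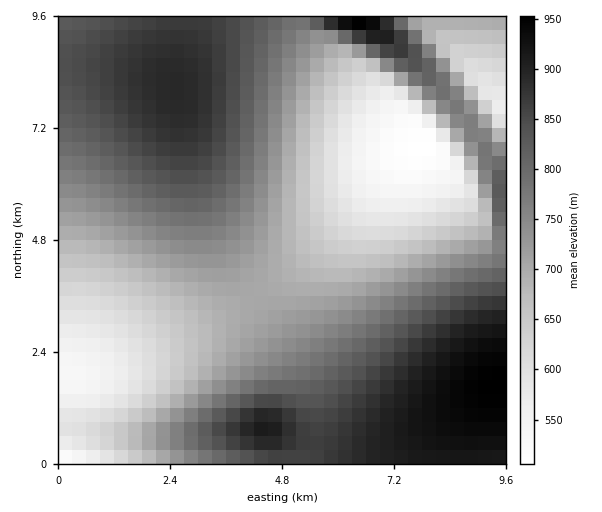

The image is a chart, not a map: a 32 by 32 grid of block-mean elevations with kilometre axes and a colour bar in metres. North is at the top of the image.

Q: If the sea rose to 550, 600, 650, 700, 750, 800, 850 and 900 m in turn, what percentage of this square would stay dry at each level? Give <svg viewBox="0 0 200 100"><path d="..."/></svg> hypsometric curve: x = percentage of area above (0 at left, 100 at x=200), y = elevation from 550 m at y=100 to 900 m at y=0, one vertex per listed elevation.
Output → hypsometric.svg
<svg viewBox="0 0 200 100"><path d="M190 100l-16-14-20-15-26-14-29-14-24-14-27-15-32-14"/></svg>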